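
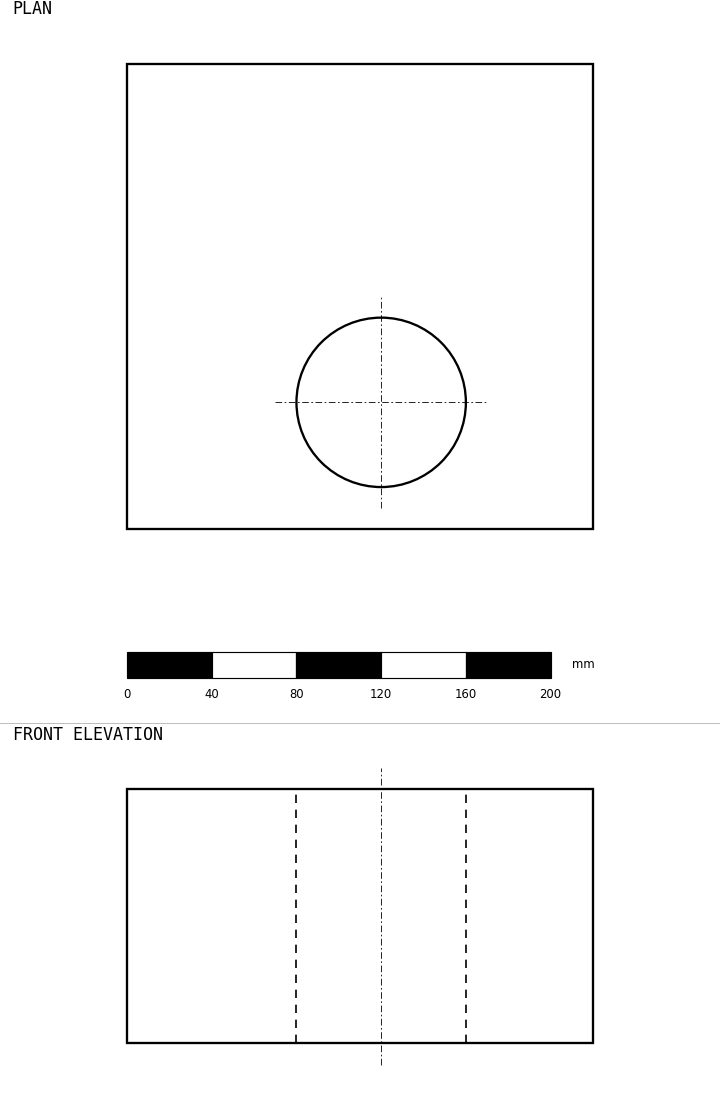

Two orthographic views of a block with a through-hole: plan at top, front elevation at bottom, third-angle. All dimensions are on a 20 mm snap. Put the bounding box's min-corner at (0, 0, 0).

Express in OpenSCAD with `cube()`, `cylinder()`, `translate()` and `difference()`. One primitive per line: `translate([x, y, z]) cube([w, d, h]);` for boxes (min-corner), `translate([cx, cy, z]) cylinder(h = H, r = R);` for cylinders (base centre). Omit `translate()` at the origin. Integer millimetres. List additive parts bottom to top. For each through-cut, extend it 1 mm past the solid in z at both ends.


difference() {
  cube([220, 220, 120]);
  translate([120, 60, -1]) cylinder(h = 122, r = 40);
}


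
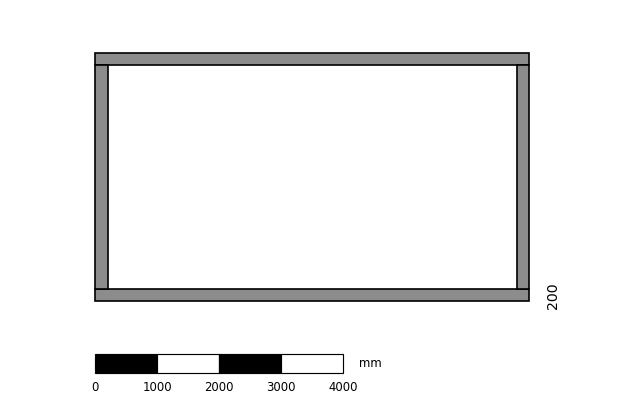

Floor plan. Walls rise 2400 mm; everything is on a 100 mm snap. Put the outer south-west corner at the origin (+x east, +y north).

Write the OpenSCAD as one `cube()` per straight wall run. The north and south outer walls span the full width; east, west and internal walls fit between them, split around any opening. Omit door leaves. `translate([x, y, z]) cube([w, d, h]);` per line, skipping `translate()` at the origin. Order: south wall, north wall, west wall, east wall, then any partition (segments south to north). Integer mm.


cube([7000, 200, 2400]);
translate([0, 3800, 0]) cube([7000, 200, 2400]);
translate([0, 200, 0]) cube([200, 3600, 2400]);
translate([6800, 200, 0]) cube([200, 3600, 2400]);


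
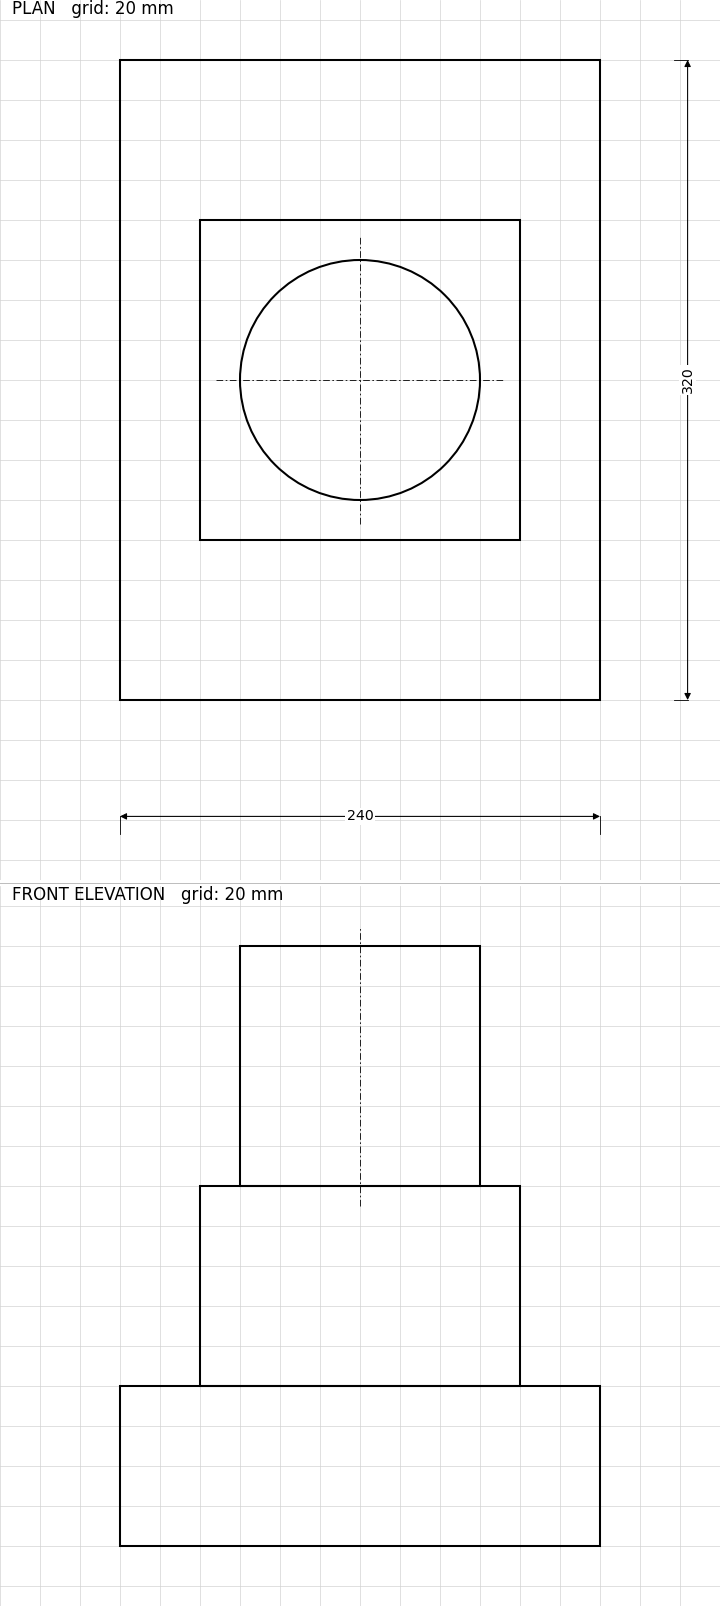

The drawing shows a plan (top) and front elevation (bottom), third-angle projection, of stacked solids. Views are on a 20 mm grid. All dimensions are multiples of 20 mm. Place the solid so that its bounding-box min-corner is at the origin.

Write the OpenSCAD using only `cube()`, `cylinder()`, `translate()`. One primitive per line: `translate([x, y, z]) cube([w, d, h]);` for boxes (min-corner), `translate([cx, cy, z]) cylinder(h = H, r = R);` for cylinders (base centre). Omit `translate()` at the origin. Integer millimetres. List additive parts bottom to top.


cube([240, 320, 80]);
translate([40, 80, 80]) cube([160, 160, 100]);
translate([120, 160, 180]) cylinder(h = 120, r = 60);


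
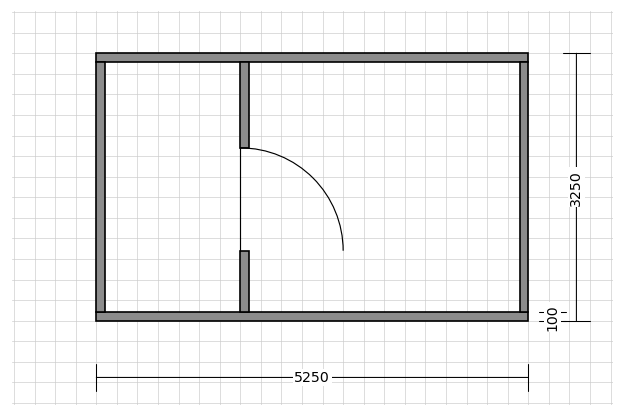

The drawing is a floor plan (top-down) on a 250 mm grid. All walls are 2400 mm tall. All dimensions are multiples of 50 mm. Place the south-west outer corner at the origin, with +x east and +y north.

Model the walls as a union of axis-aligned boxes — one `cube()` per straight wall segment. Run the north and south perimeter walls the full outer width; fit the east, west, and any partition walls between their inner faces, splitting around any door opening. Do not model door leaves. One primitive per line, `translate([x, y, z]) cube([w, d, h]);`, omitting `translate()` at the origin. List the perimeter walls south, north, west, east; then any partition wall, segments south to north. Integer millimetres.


cube([5250, 100, 2400]);
translate([0, 3150, 0]) cube([5250, 100, 2400]);
translate([0, 100, 0]) cube([100, 3050, 2400]);
translate([5150, 100, 0]) cube([100, 3050, 2400]);
translate([1750, 100, 0]) cube([100, 750, 2400]);
translate([1750, 2100, 0]) cube([100, 1050, 2400]);


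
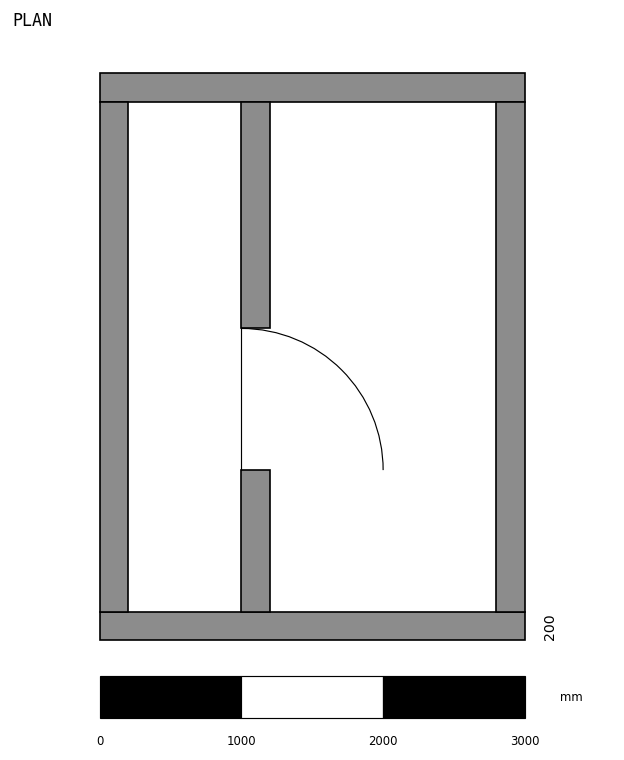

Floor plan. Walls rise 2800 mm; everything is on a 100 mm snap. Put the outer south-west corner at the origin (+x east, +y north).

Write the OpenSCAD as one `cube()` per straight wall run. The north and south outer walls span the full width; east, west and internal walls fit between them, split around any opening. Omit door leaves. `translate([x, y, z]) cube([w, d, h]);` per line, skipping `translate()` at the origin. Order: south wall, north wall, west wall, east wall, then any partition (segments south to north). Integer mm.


cube([3000, 200, 2800]);
translate([0, 3800, 0]) cube([3000, 200, 2800]);
translate([0, 200, 0]) cube([200, 3600, 2800]);
translate([2800, 200, 0]) cube([200, 3600, 2800]);
translate([1000, 200, 0]) cube([200, 1000, 2800]);
translate([1000, 2200, 0]) cube([200, 1600, 2800]);


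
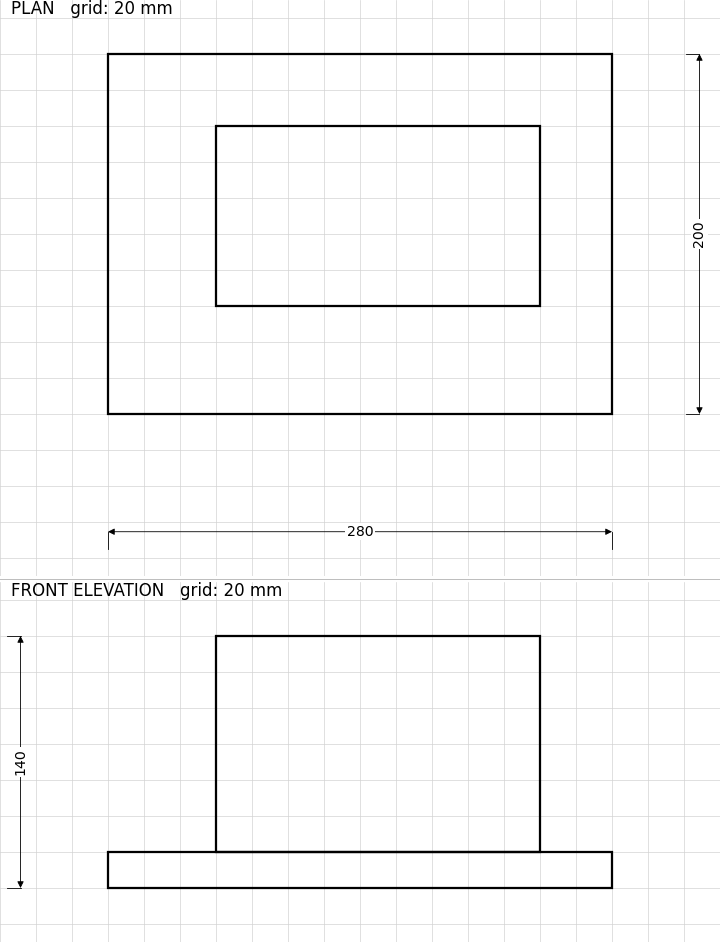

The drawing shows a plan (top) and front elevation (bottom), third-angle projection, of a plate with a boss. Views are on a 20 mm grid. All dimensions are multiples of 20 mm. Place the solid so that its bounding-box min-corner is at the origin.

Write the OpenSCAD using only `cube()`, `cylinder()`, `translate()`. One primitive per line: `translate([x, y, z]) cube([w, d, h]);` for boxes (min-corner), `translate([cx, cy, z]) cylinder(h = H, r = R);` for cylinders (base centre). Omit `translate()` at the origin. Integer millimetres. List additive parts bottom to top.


cube([280, 200, 20]);
translate([60, 60, 20]) cube([180, 100, 120]);


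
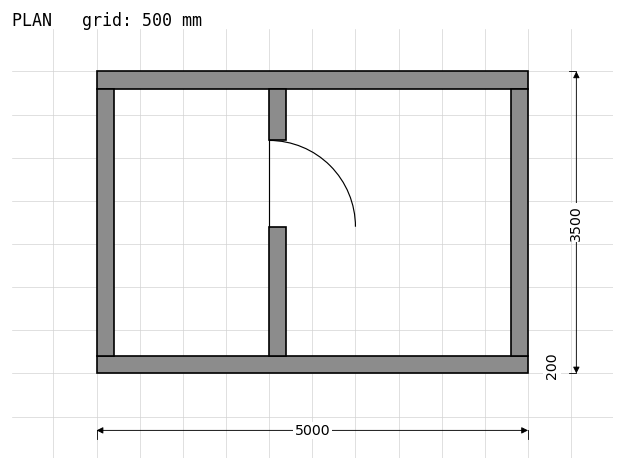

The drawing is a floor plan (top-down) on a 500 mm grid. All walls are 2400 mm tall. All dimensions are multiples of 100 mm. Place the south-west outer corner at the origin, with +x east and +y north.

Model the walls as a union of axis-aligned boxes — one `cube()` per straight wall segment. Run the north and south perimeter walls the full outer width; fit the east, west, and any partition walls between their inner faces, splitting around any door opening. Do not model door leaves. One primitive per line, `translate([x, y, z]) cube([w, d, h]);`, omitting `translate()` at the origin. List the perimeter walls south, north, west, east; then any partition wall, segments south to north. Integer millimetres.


cube([5000, 200, 2400]);
translate([0, 3300, 0]) cube([5000, 200, 2400]);
translate([0, 200, 0]) cube([200, 3100, 2400]);
translate([4800, 200, 0]) cube([200, 3100, 2400]);
translate([2000, 200, 0]) cube([200, 1500, 2400]);
translate([2000, 2700, 0]) cube([200, 600, 2400]);


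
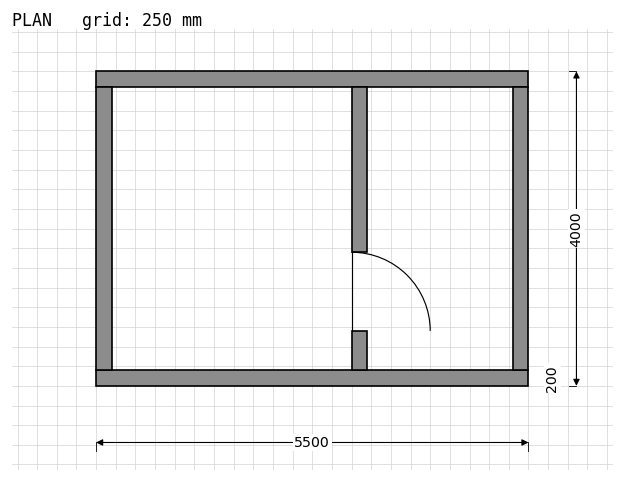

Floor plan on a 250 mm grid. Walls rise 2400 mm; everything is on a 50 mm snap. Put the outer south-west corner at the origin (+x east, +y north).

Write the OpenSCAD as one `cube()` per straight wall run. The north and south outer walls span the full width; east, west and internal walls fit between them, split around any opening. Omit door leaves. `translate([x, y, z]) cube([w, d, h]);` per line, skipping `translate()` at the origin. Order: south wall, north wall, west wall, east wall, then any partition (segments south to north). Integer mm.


cube([5500, 200, 2400]);
translate([0, 3800, 0]) cube([5500, 200, 2400]);
translate([0, 200, 0]) cube([200, 3600, 2400]);
translate([5300, 200, 0]) cube([200, 3600, 2400]);
translate([3250, 200, 0]) cube([200, 500, 2400]);
translate([3250, 1700, 0]) cube([200, 2100, 2400]);


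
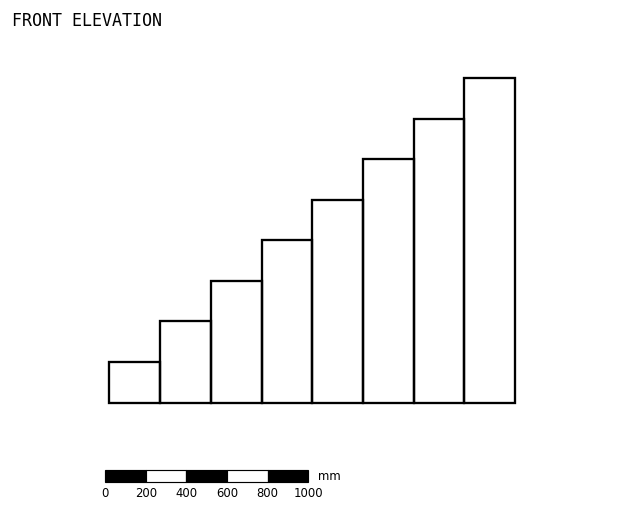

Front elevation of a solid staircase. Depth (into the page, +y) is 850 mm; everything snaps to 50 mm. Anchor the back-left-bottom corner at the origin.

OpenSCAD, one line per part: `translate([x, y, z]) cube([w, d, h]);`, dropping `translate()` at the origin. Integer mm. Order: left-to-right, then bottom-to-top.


cube([250, 850, 200]);
translate([250, 0, 0]) cube([250, 850, 400]);
translate([500, 0, 0]) cube([250, 850, 600]);
translate([750, 0, 0]) cube([250, 850, 800]);
translate([1000, 0, 0]) cube([250, 850, 1000]);
translate([1250, 0, 0]) cube([250, 850, 1200]);
translate([1500, 0, 0]) cube([250, 850, 1400]);
translate([1750, 0, 0]) cube([250, 850, 1600]);


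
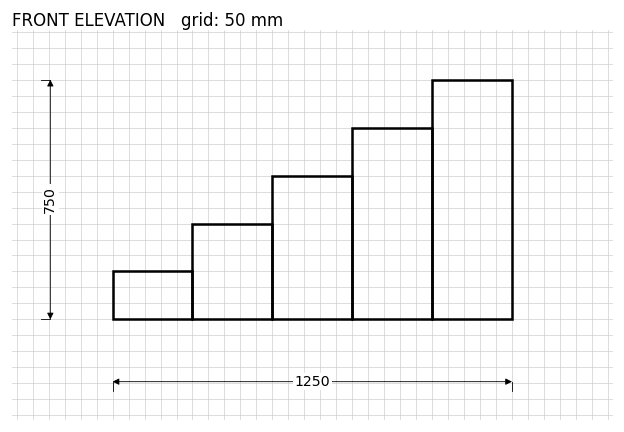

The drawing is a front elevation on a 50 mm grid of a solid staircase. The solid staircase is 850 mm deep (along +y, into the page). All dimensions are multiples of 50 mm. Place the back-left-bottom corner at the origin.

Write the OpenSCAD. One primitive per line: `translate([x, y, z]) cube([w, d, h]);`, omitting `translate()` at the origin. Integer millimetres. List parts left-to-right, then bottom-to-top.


cube([250, 850, 150]);
translate([250, 0, 0]) cube([250, 850, 300]);
translate([500, 0, 0]) cube([250, 850, 450]);
translate([750, 0, 0]) cube([250, 850, 600]);
translate([1000, 0, 0]) cube([250, 850, 750]);


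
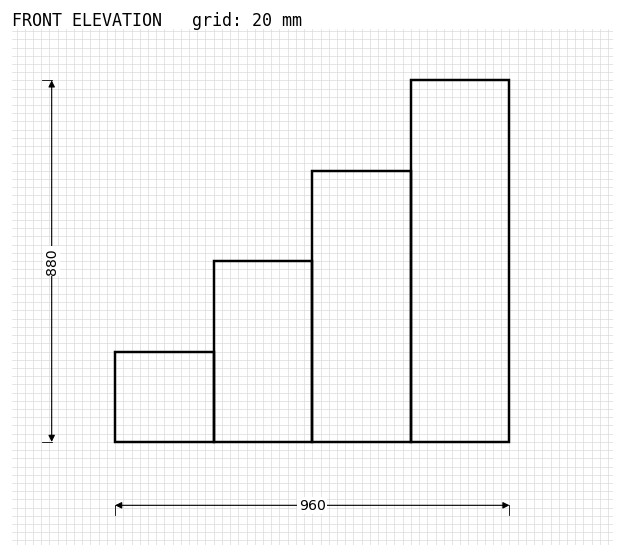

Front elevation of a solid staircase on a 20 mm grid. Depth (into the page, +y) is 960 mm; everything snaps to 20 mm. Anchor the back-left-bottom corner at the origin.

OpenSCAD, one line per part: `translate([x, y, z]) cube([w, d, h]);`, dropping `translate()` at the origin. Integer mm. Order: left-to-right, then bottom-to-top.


cube([240, 960, 220]);
translate([240, 0, 0]) cube([240, 960, 440]);
translate([480, 0, 0]) cube([240, 960, 660]);
translate([720, 0, 0]) cube([240, 960, 880]);


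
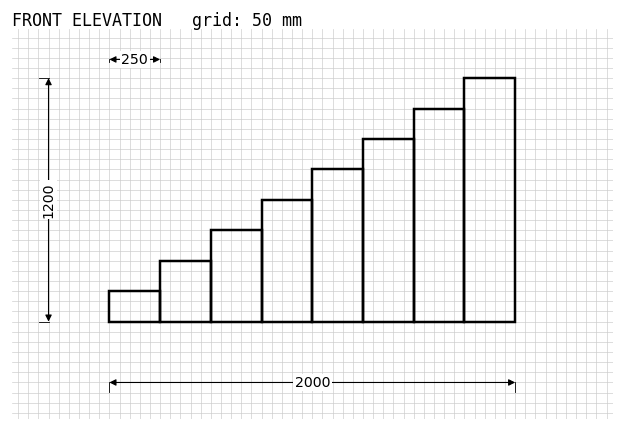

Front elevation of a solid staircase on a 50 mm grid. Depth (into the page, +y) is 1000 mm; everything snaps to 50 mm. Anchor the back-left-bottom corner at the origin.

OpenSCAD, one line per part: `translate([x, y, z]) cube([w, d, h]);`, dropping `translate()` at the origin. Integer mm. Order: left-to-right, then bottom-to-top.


cube([250, 1000, 150]);
translate([250, 0, 0]) cube([250, 1000, 300]);
translate([500, 0, 0]) cube([250, 1000, 450]);
translate([750, 0, 0]) cube([250, 1000, 600]);
translate([1000, 0, 0]) cube([250, 1000, 750]);
translate([1250, 0, 0]) cube([250, 1000, 900]);
translate([1500, 0, 0]) cube([250, 1000, 1050]);
translate([1750, 0, 0]) cube([250, 1000, 1200]);


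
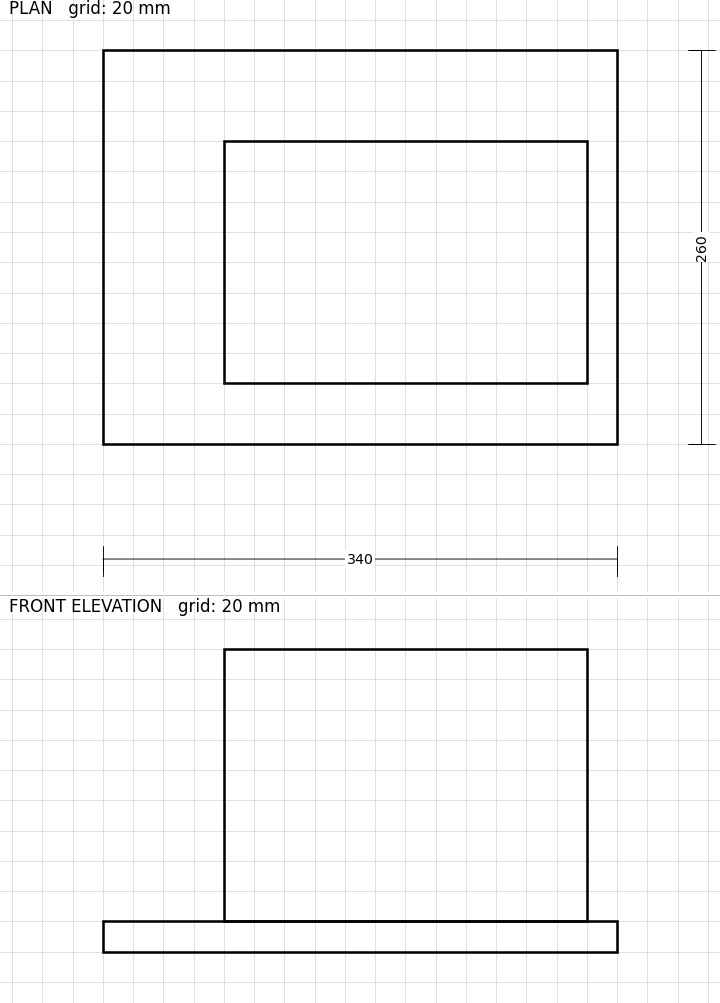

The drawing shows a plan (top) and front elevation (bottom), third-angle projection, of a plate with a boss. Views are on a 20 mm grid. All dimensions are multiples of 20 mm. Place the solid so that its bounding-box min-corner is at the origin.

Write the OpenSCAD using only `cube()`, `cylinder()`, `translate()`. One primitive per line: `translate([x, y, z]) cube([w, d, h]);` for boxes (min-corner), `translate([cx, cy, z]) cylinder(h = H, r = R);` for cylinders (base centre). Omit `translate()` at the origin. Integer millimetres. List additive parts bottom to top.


cube([340, 260, 20]);
translate([80, 40, 20]) cube([240, 160, 180]);


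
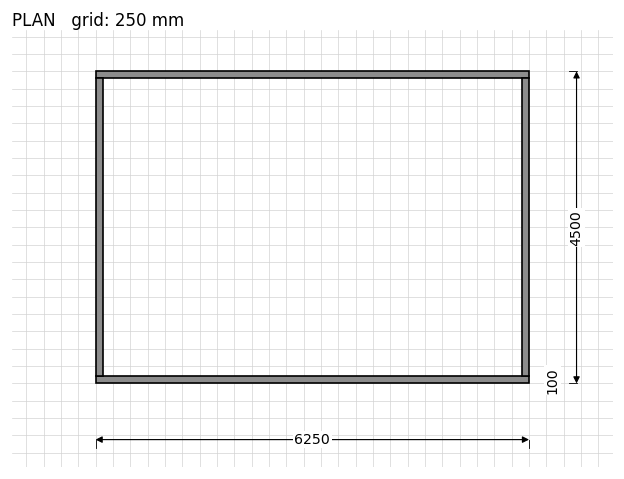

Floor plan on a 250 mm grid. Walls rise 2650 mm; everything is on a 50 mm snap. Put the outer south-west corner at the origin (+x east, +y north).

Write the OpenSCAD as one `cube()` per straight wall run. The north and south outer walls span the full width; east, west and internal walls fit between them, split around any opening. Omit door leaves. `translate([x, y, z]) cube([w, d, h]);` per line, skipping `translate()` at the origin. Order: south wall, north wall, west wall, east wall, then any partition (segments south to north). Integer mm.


cube([6250, 100, 2650]);
translate([0, 4400, 0]) cube([6250, 100, 2650]);
translate([0, 100, 0]) cube([100, 4300, 2650]);
translate([6150, 100, 0]) cube([100, 4300, 2650]);


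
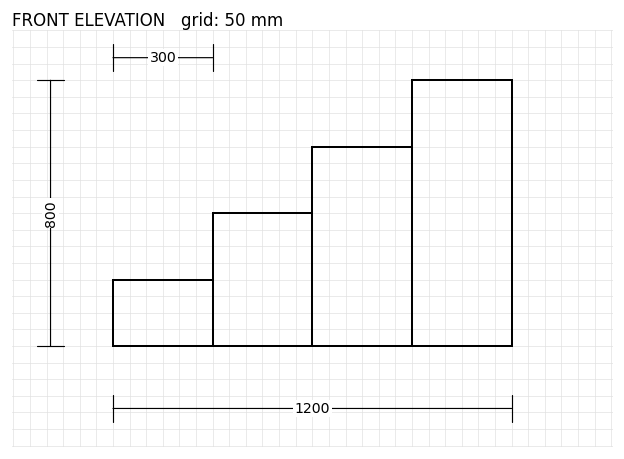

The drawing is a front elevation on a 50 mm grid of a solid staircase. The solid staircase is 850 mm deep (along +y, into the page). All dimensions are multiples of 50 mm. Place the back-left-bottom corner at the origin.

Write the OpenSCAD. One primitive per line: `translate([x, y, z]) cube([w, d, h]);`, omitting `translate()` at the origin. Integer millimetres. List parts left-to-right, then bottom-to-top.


cube([300, 850, 200]);
translate([300, 0, 0]) cube([300, 850, 400]);
translate([600, 0, 0]) cube([300, 850, 600]);
translate([900, 0, 0]) cube([300, 850, 800]);


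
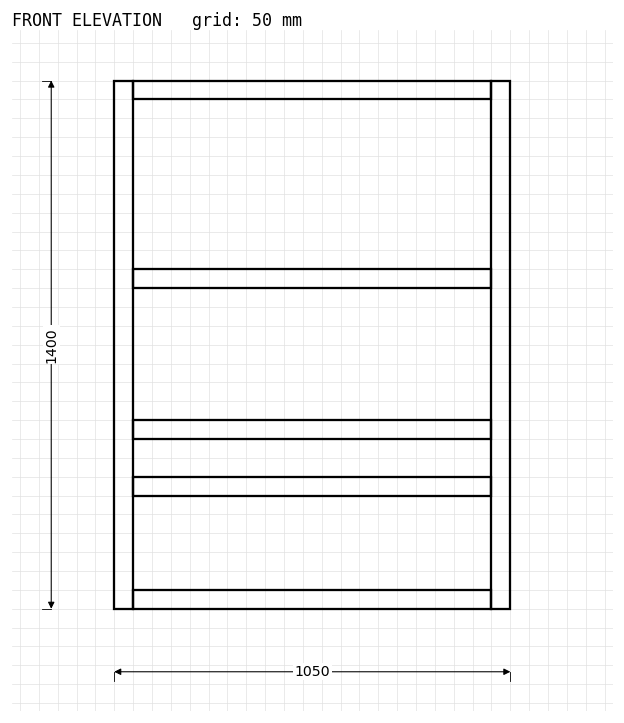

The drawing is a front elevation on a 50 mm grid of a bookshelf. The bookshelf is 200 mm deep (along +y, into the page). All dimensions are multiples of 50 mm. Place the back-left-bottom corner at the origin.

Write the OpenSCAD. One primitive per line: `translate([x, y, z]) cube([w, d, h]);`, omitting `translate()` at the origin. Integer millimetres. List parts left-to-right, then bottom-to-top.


cube([50, 200, 1400]);
translate([50, 0, 0]) cube([950, 200, 50]);
translate([50, 0, 300]) cube([950, 200, 50]);
translate([50, 0, 450]) cube([950, 200, 50]);
translate([50, 0, 850]) cube([950, 200, 50]);
translate([50, 0, 1350]) cube([950, 200, 50]);
translate([1000, 0, 0]) cube([50, 200, 1400]);


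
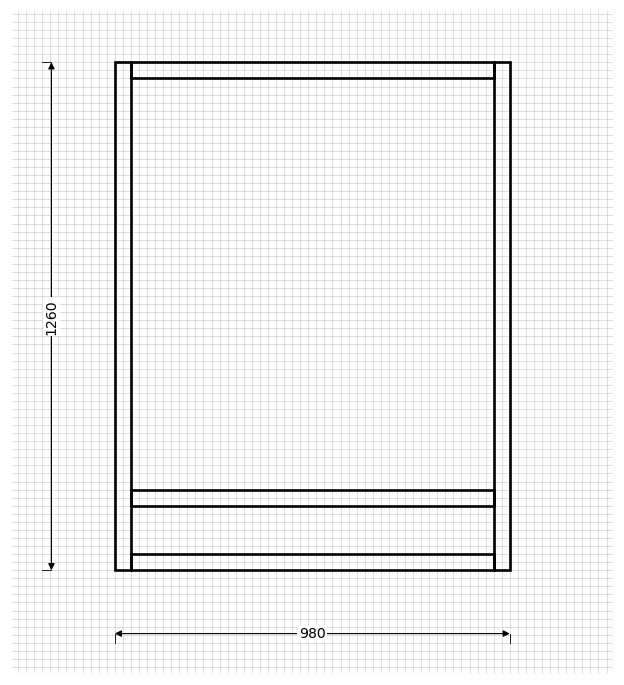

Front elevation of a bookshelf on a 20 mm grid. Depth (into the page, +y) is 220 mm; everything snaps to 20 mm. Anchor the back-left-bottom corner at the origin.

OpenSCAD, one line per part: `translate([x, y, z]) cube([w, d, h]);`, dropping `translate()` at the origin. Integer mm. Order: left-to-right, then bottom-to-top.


cube([40, 220, 1260]);
translate([40, 0, 0]) cube([900, 220, 40]);
translate([40, 0, 160]) cube([900, 220, 40]);
translate([40, 0, 1220]) cube([900, 220, 40]);
translate([940, 0, 0]) cube([40, 220, 1260]);


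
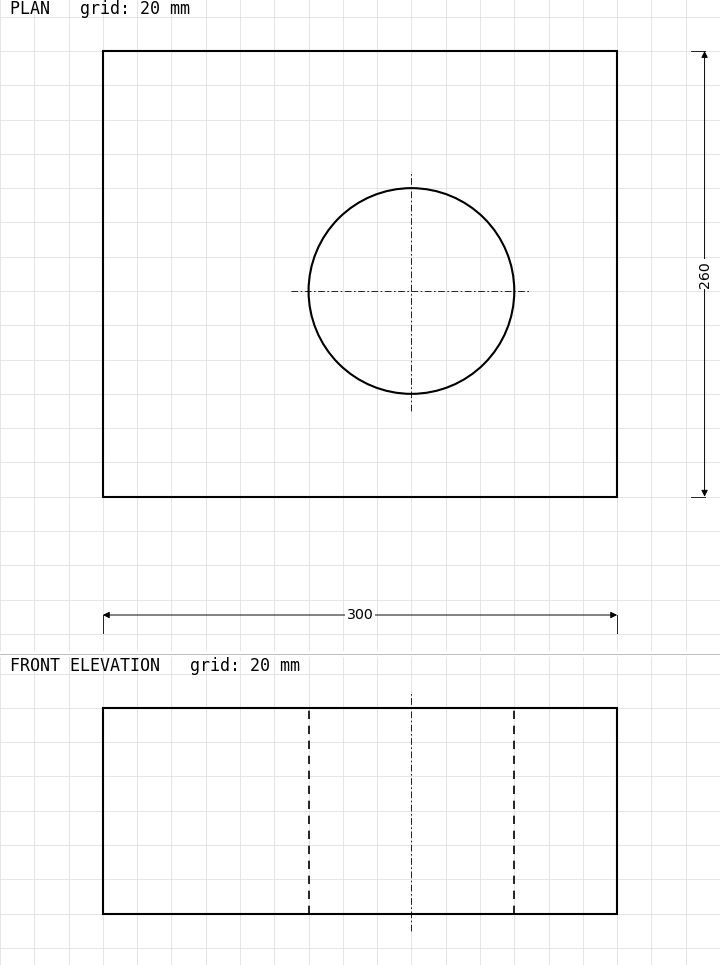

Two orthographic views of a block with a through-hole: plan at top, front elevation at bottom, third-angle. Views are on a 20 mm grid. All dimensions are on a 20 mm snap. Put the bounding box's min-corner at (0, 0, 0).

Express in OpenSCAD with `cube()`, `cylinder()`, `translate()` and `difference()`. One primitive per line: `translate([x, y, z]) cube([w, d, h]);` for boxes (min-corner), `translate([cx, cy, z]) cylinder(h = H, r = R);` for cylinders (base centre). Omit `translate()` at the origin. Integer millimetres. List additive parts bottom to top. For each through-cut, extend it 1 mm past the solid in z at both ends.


difference() {
  cube([300, 260, 120]);
  translate([180, 120, -1]) cylinder(h = 122, r = 60);
}


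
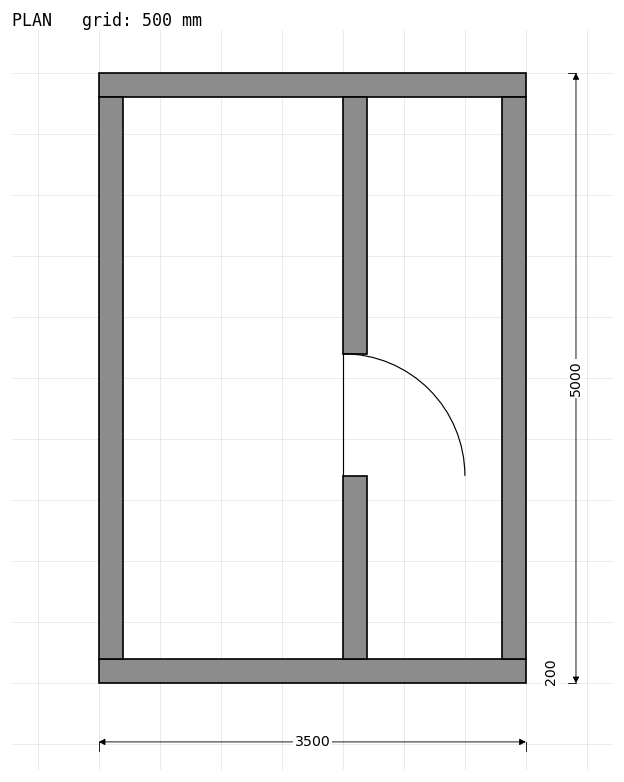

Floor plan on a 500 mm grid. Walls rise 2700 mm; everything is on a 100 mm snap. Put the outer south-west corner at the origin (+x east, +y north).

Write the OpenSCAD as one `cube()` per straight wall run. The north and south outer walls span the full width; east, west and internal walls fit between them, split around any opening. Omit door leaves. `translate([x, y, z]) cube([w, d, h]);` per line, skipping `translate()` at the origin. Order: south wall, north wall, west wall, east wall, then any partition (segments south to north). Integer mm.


cube([3500, 200, 2700]);
translate([0, 4800, 0]) cube([3500, 200, 2700]);
translate([0, 200, 0]) cube([200, 4600, 2700]);
translate([3300, 200, 0]) cube([200, 4600, 2700]);
translate([2000, 200, 0]) cube([200, 1500, 2700]);
translate([2000, 2700, 0]) cube([200, 2100, 2700]);


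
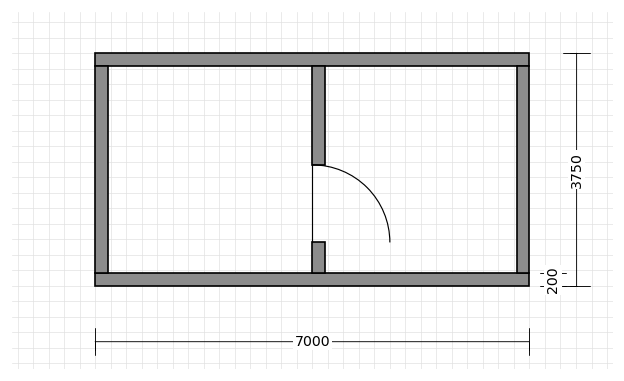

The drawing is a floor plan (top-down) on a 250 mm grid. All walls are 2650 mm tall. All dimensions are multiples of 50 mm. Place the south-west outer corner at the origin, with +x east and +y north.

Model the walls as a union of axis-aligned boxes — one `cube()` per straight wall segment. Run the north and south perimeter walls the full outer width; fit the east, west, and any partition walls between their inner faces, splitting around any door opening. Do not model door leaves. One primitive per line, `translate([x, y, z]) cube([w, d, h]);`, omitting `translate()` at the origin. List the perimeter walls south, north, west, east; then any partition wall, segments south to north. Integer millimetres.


cube([7000, 200, 2650]);
translate([0, 3550, 0]) cube([7000, 200, 2650]);
translate([0, 200, 0]) cube([200, 3350, 2650]);
translate([6800, 200, 0]) cube([200, 3350, 2650]);
translate([3500, 200, 0]) cube([200, 500, 2650]);
translate([3500, 1950, 0]) cube([200, 1600, 2650]);


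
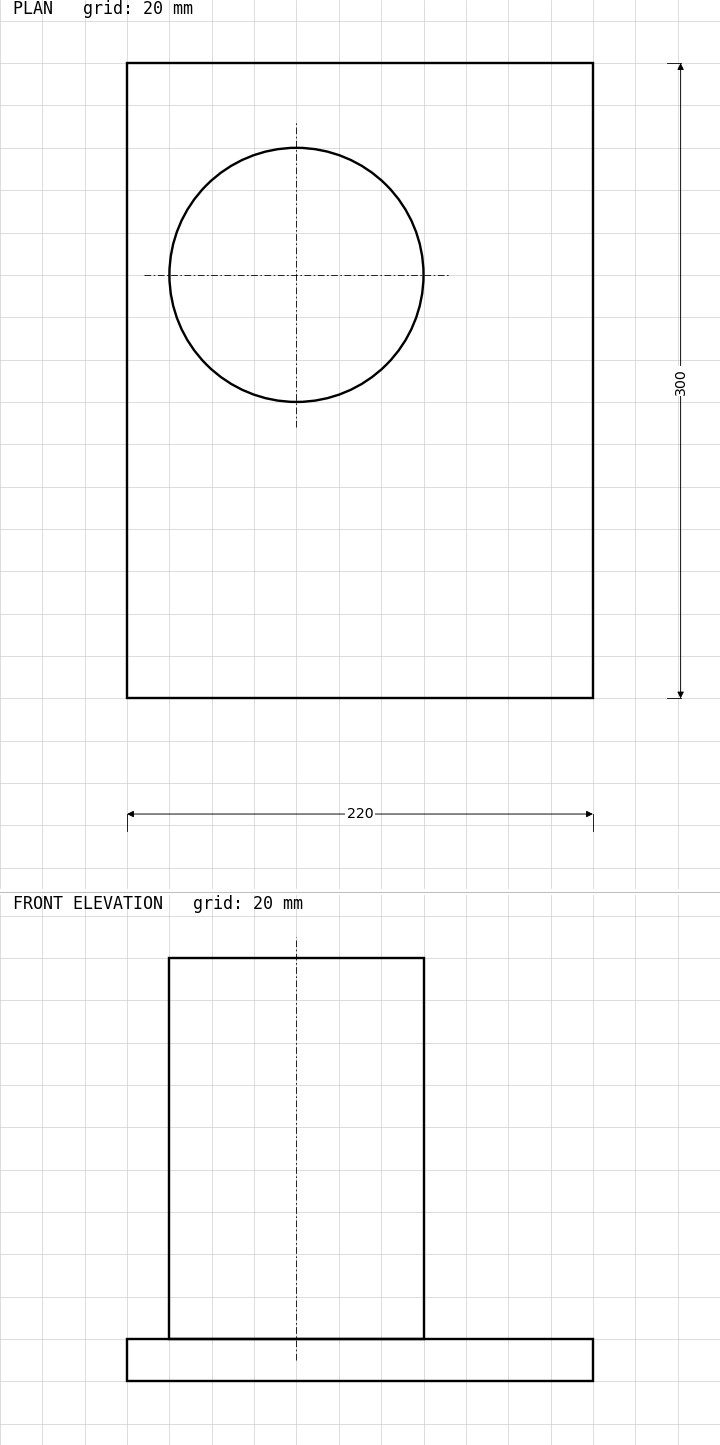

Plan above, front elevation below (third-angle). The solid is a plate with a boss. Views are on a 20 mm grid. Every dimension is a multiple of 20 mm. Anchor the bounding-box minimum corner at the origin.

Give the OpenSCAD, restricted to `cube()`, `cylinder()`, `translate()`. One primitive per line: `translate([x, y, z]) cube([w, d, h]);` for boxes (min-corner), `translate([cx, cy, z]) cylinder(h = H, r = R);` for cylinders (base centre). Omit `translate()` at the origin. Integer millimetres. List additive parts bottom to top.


cube([220, 300, 20]);
translate([80, 200, 20]) cylinder(h = 180, r = 60);


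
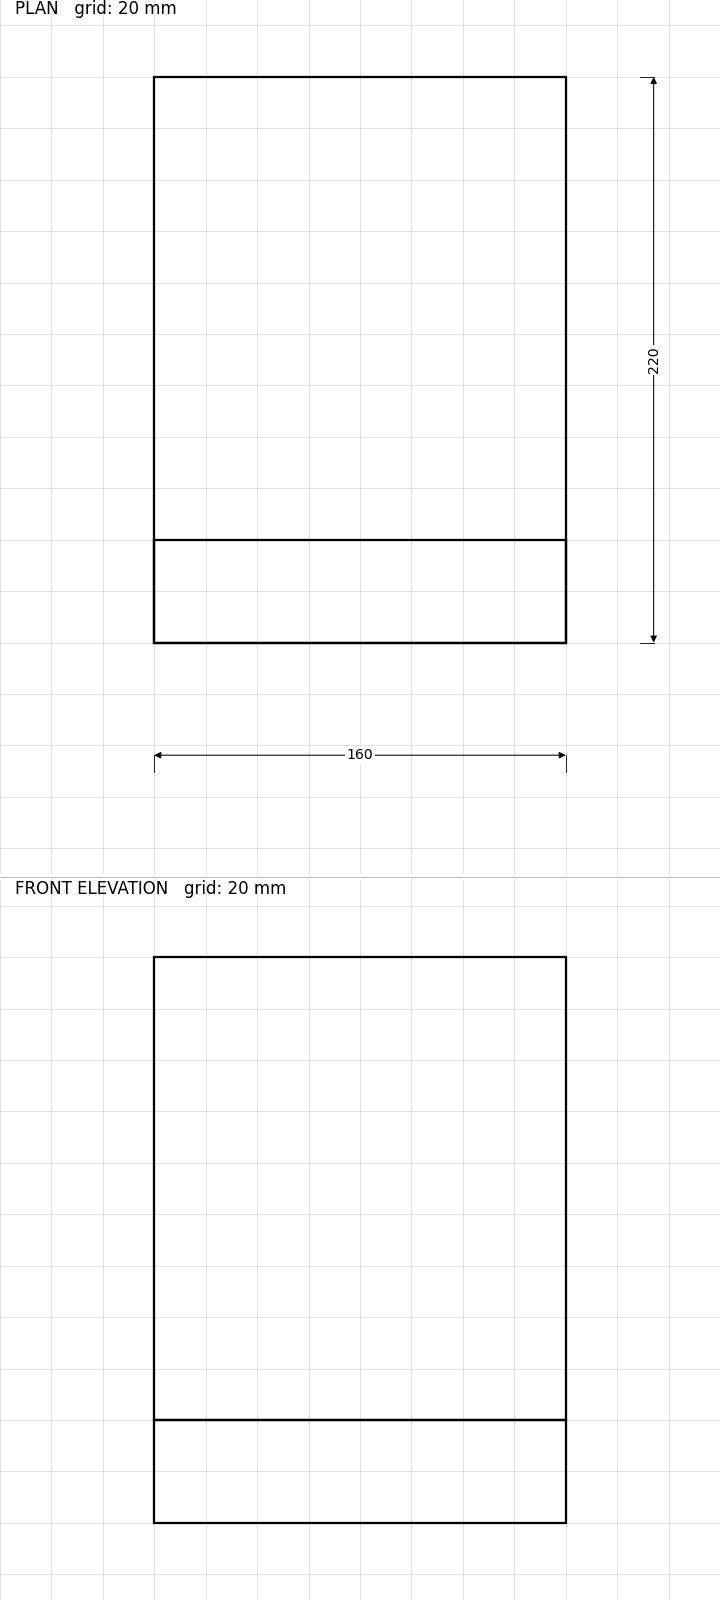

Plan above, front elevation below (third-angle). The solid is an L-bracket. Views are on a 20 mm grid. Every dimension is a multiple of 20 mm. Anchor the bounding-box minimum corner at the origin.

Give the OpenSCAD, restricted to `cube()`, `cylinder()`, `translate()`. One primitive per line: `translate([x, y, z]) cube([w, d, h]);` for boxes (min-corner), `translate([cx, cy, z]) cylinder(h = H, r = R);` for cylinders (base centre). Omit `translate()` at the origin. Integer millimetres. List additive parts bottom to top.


cube([160, 220, 40]);
translate([0, 0, 40]) cube([160, 40, 180]);


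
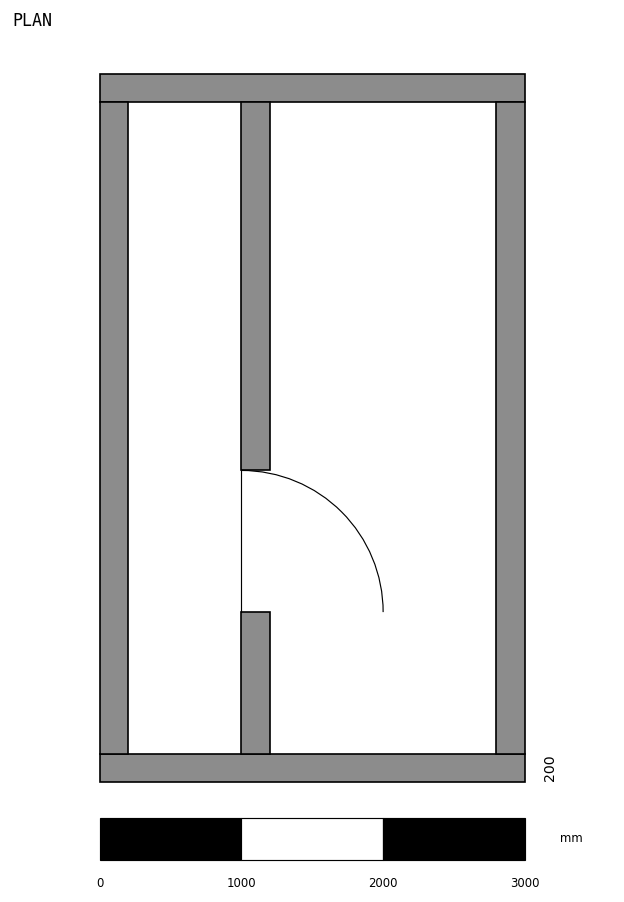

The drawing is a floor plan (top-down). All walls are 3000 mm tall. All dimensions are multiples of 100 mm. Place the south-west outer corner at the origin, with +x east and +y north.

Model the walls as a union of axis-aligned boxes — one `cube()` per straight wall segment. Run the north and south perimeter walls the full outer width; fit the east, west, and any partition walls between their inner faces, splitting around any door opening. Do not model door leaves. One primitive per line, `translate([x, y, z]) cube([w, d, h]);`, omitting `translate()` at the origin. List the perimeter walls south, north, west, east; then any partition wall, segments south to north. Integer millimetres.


cube([3000, 200, 3000]);
translate([0, 4800, 0]) cube([3000, 200, 3000]);
translate([0, 200, 0]) cube([200, 4600, 3000]);
translate([2800, 200, 0]) cube([200, 4600, 3000]);
translate([1000, 200, 0]) cube([200, 1000, 3000]);
translate([1000, 2200, 0]) cube([200, 2600, 3000]);


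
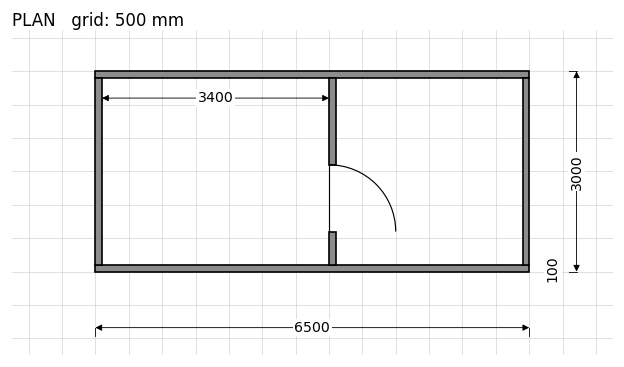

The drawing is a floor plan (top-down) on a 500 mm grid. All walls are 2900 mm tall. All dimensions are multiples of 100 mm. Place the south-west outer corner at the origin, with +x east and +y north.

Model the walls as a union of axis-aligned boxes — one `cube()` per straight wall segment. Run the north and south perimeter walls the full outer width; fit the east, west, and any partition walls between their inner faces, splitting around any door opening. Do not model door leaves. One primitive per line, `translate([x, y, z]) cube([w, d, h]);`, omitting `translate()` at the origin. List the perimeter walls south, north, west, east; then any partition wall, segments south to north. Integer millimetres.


cube([6500, 100, 2900]);
translate([0, 2900, 0]) cube([6500, 100, 2900]);
translate([0, 100, 0]) cube([100, 2800, 2900]);
translate([6400, 100, 0]) cube([100, 2800, 2900]);
translate([3500, 100, 0]) cube([100, 500, 2900]);
translate([3500, 1600, 0]) cube([100, 1300, 2900]);


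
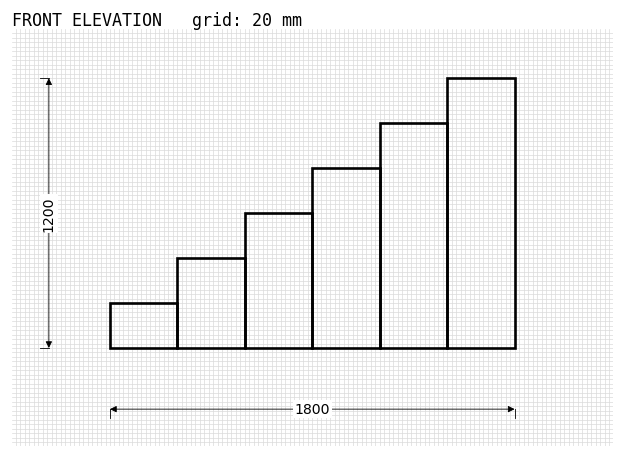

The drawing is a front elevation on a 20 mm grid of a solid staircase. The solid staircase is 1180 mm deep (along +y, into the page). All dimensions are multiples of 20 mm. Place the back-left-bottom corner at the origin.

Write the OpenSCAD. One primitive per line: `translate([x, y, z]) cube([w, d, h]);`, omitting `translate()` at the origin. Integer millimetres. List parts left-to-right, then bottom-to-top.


cube([300, 1180, 200]);
translate([300, 0, 0]) cube([300, 1180, 400]);
translate([600, 0, 0]) cube([300, 1180, 600]);
translate([900, 0, 0]) cube([300, 1180, 800]);
translate([1200, 0, 0]) cube([300, 1180, 1000]);
translate([1500, 0, 0]) cube([300, 1180, 1200]);


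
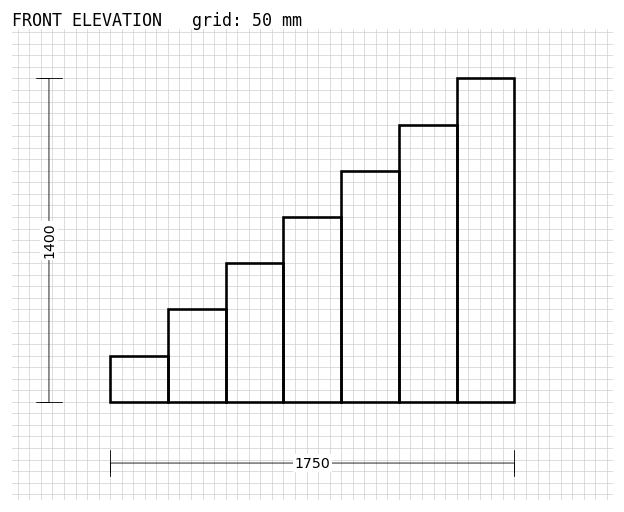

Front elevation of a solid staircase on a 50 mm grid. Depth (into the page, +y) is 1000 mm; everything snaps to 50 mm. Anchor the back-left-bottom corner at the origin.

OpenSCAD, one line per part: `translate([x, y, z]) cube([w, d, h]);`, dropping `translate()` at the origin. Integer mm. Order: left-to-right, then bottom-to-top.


cube([250, 1000, 200]);
translate([250, 0, 0]) cube([250, 1000, 400]);
translate([500, 0, 0]) cube([250, 1000, 600]);
translate([750, 0, 0]) cube([250, 1000, 800]);
translate([1000, 0, 0]) cube([250, 1000, 1000]);
translate([1250, 0, 0]) cube([250, 1000, 1200]);
translate([1500, 0, 0]) cube([250, 1000, 1400]);


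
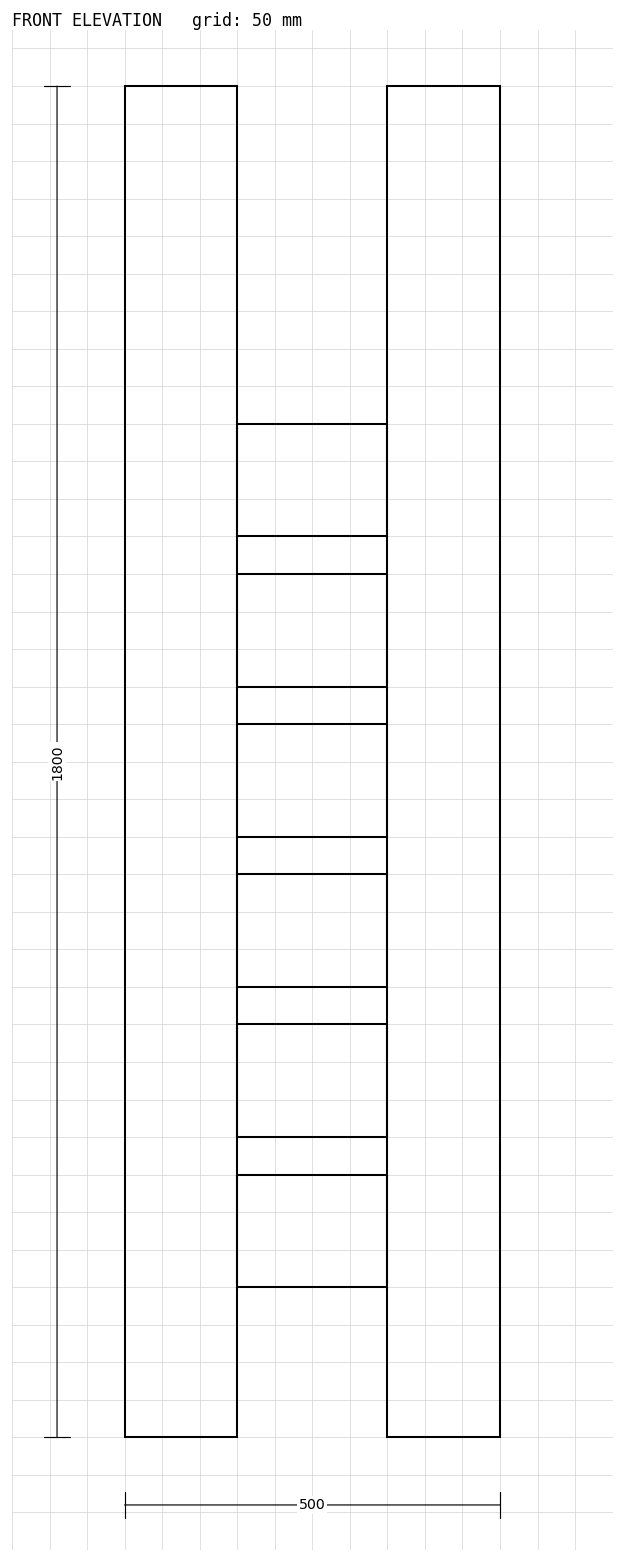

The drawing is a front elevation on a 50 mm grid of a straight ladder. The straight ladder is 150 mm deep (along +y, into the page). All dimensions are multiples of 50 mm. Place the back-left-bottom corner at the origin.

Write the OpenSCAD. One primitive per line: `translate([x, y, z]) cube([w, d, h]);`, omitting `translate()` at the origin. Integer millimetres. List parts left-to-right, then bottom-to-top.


cube([150, 150, 1800]);
translate([150, 0, 200]) cube([200, 150, 150]);
translate([150, 0, 400]) cube([200, 150, 150]);
translate([150, 0, 600]) cube([200, 150, 150]);
translate([150, 0, 800]) cube([200, 150, 150]);
translate([150, 0, 1000]) cube([200, 150, 150]);
translate([150, 0, 1200]) cube([200, 150, 150]);
translate([350, 0, 0]) cube([150, 150, 1800]);


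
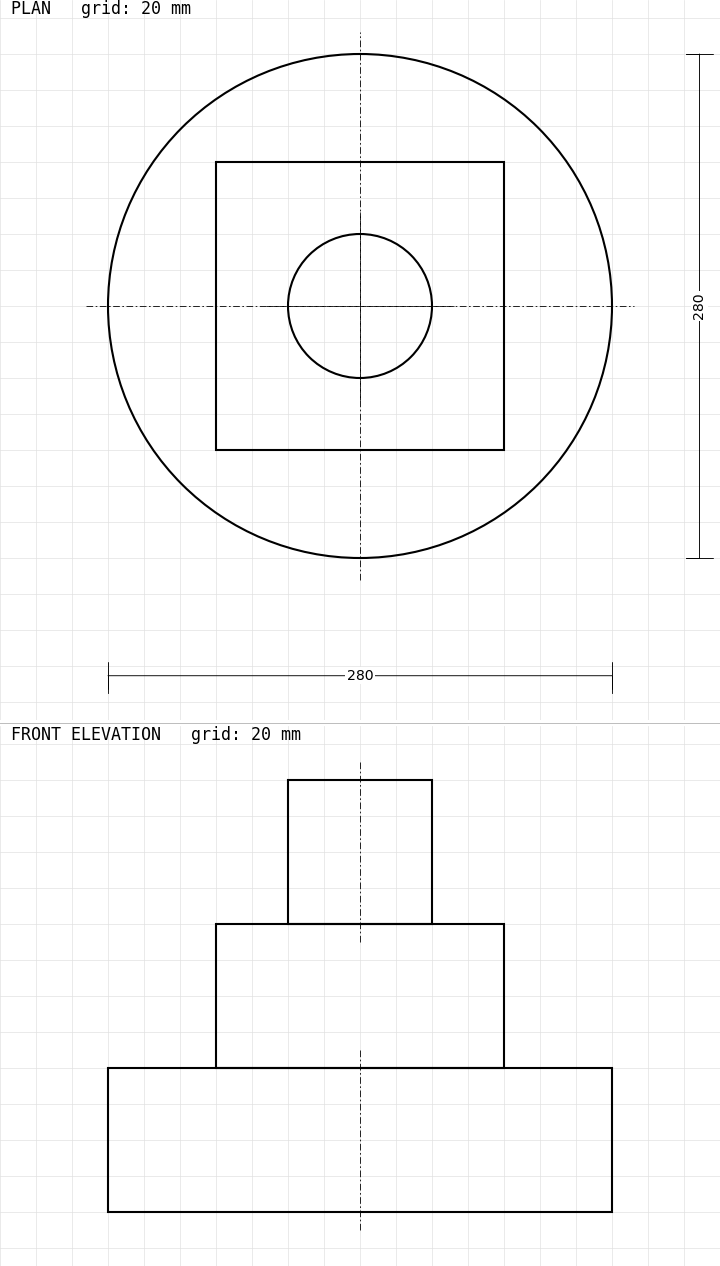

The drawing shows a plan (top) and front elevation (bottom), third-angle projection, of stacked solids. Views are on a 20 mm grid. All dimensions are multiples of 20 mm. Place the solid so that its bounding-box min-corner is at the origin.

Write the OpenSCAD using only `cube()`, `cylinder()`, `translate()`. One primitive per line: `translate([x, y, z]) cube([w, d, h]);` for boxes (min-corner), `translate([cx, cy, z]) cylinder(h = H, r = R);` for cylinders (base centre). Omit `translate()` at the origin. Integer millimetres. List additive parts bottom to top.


translate([140, 140, 0]) cylinder(h = 80, r = 140);
translate([60, 60, 80]) cube([160, 160, 80]);
translate([140, 140, 160]) cylinder(h = 80, r = 40);


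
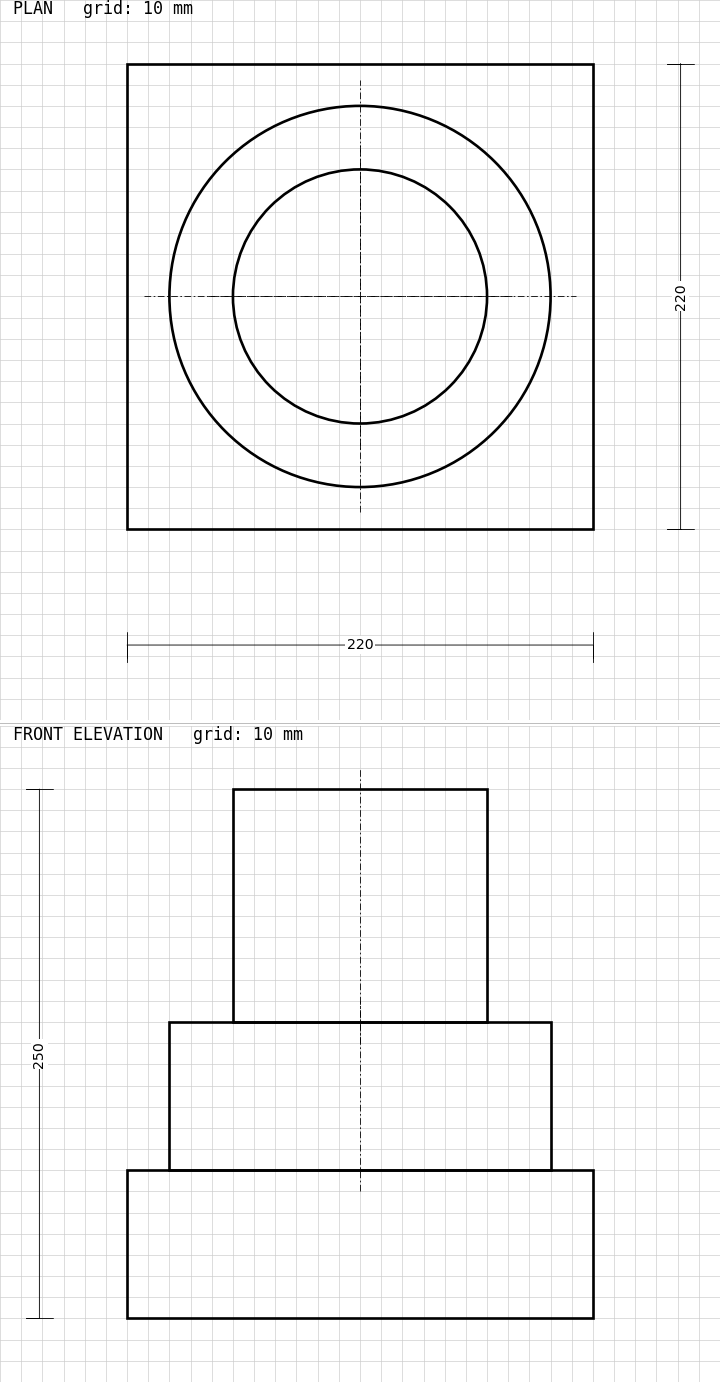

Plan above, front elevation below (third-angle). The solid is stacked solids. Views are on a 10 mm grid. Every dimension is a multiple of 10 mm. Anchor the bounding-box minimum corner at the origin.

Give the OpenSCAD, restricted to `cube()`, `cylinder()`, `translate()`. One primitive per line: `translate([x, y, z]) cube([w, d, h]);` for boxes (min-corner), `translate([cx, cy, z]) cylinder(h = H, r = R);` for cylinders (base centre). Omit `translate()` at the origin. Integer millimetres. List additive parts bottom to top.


cube([220, 220, 70]);
translate([110, 110, 70]) cylinder(h = 70, r = 90);
translate([110, 110, 140]) cylinder(h = 110, r = 60);


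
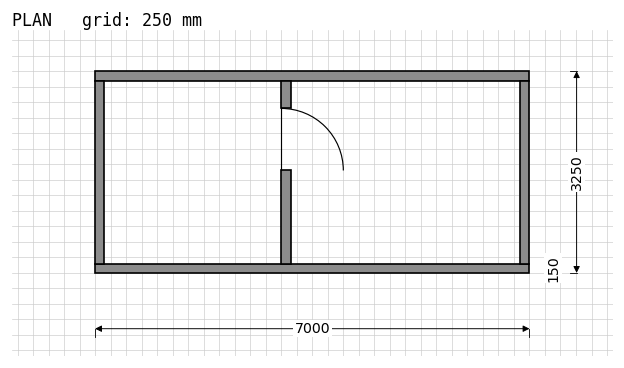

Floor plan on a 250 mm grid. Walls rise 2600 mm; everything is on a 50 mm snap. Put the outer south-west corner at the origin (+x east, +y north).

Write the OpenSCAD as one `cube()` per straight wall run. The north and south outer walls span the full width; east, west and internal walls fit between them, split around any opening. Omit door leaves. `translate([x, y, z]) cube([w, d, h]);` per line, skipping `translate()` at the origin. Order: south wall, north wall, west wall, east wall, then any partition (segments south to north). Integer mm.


cube([7000, 150, 2600]);
translate([0, 3100, 0]) cube([7000, 150, 2600]);
translate([0, 150, 0]) cube([150, 2950, 2600]);
translate([6850, 150, 0]) cube([150, 2950, 2600]);
translate([3000, 150, 0]) cube([150, 1500, 2600]);
translate([3000, 2650, 0]) cube([150, 450, 2600]);


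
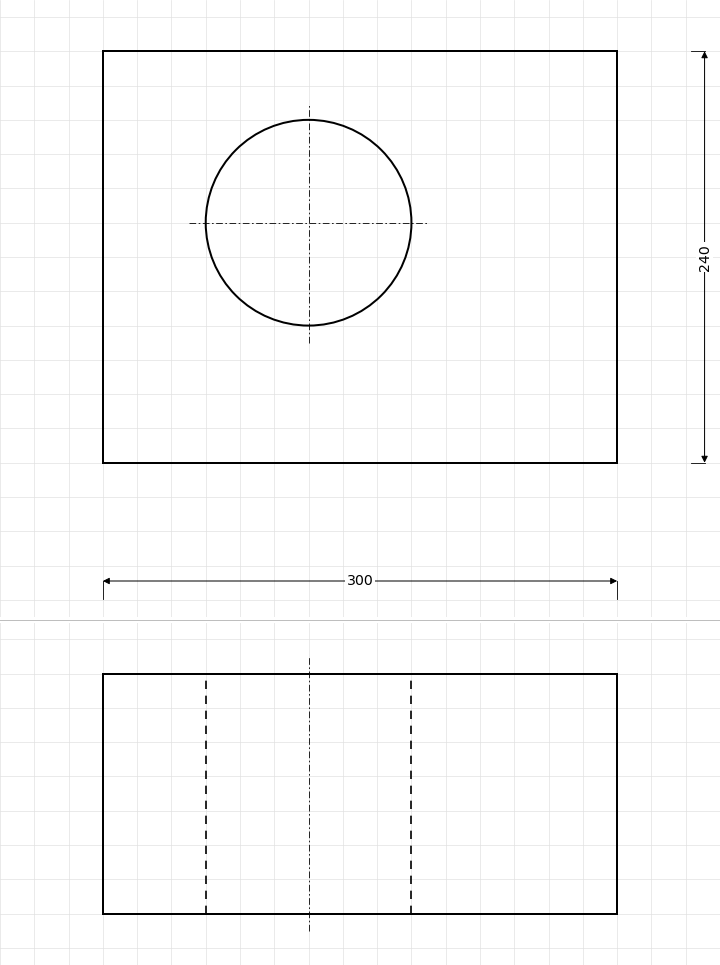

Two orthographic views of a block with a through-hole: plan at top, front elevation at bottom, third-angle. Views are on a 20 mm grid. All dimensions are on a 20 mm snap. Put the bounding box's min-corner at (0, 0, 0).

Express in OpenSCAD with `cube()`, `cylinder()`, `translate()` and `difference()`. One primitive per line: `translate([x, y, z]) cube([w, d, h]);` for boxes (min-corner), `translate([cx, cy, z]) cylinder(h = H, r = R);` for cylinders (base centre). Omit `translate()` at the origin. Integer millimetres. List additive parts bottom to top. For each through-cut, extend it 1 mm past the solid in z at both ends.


difference() {
  cube([300, 240, 140]);
  translate([120, 140, -1]) cylinder(h = 142, r = 60);
}


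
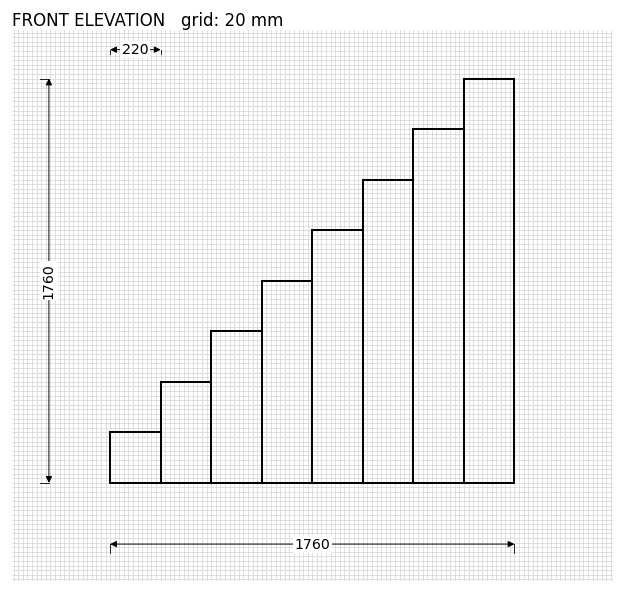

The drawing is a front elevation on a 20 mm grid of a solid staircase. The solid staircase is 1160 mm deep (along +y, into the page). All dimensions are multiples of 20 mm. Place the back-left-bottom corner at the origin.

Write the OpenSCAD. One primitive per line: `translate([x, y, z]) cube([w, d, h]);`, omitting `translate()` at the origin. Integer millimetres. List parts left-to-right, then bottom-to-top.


cube([220, 1160, 220]);
translate([220, 0, 0]) cube([220, 1160, 440]);
translate([440, 0, 0]) cube([220, 1160, 660]);
translate([660, 0, 0]) cube([220, 1160, 880]);
translate([880, 0, 0]) cube([220, 1160, 1100]);
translate([1100, 0, 0]) cube([220, 1160, 1320]);
translate([1320, 0, 0]) cube([220, 1160, 1540]);
translate([1540, 0, 0]) cube([220, 1160, 1760]);


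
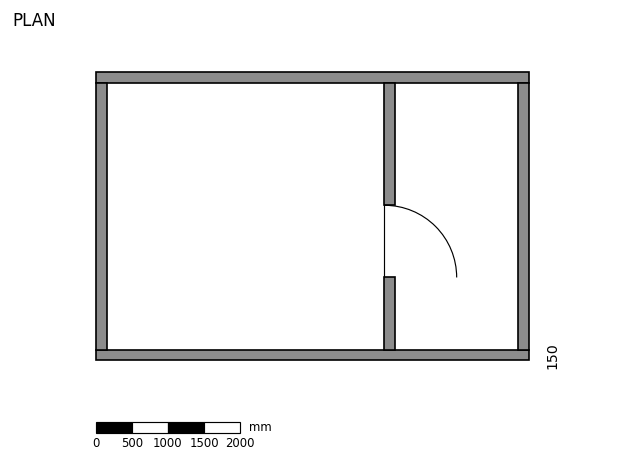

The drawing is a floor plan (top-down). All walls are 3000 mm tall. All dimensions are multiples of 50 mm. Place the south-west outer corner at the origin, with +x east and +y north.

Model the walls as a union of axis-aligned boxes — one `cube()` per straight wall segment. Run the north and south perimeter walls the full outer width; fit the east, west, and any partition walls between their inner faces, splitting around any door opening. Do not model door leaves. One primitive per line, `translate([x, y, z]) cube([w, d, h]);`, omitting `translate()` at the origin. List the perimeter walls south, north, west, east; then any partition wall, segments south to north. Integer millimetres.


cube([6000, 150, 3000]);
translate([0, 3850, 0]) cube([6000, 150, 3000]);
translate([0, 150, 0]) cube([150, 3700, 3000]);
translate([5850, 150, 0]) cube([150, 3700, 3000]);
translate([4000, 150, 0]) cube([150, 1000, 3000]);
translate([4000, 2150, 0]) cube([150, 1700, 3000]);


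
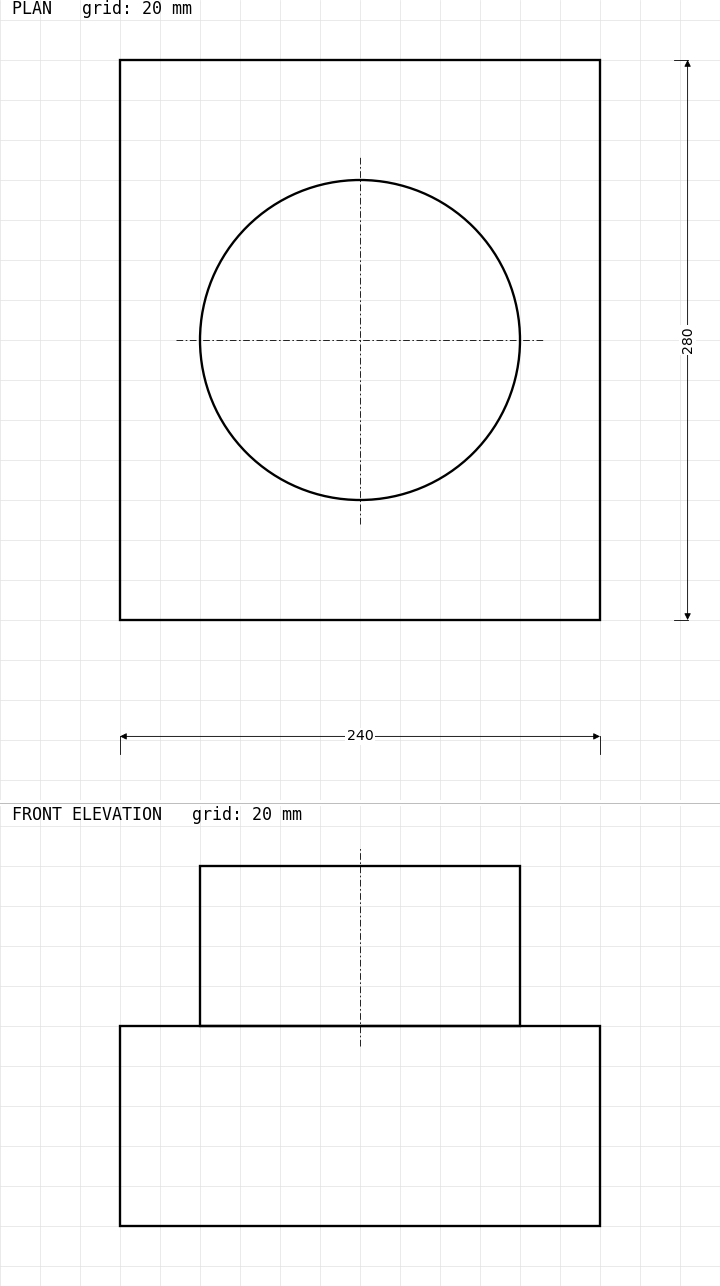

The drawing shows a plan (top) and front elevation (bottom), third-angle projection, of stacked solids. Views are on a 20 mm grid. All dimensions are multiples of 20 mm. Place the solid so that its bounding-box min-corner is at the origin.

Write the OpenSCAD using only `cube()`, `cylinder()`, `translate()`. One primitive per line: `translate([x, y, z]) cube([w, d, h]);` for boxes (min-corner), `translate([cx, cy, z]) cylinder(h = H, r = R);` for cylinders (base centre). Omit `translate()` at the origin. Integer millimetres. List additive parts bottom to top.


cube([240, 280, 100]);
translate([120, 140, 100]) cylinder(h = 80, r = 80);


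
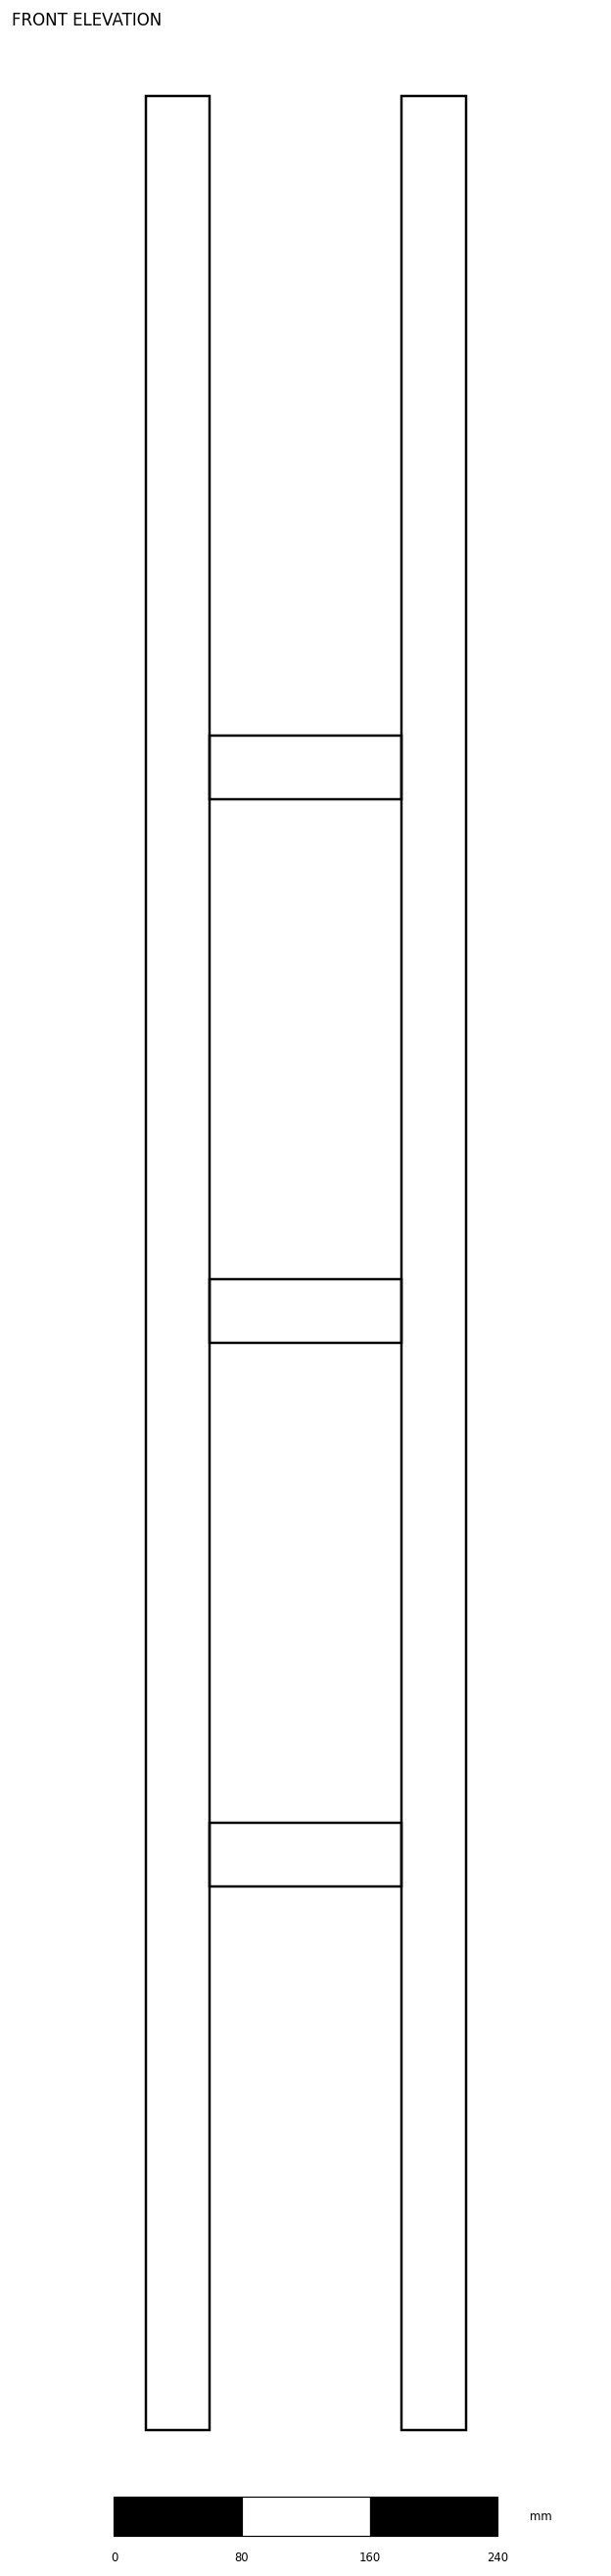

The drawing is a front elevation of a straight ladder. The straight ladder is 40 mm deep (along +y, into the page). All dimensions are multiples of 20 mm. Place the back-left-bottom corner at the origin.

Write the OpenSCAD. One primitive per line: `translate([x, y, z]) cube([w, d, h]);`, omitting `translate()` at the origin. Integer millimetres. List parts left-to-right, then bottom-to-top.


cube([40, 40, 1460]);
translate([40, 0, 340]) cube([120, 40, 40]);
translate([40, 0, 680]) cube([120, 40, 40]);
translate([40, 0, 1020]) cube([120, 40, 40]);
translate([160, 0, 0]) cube([40, 40, 1460]);


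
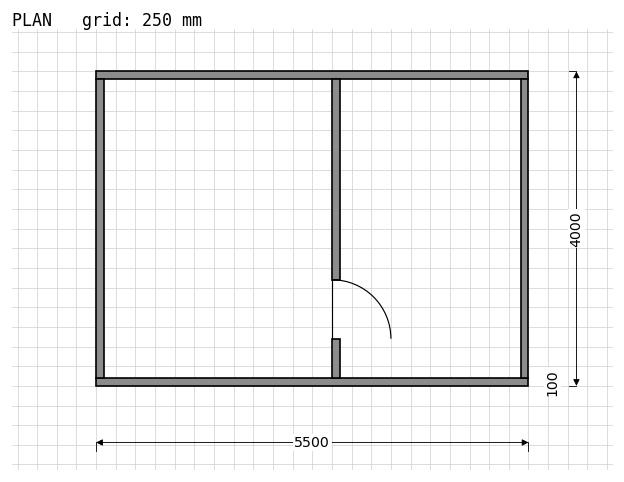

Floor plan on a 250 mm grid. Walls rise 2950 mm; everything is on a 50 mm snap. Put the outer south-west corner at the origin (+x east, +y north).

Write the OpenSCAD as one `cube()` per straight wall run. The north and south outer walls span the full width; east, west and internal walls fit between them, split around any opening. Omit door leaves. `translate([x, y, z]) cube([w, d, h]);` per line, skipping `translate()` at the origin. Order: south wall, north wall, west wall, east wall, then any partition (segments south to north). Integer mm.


cube([5500, 100, 2950]);
translate([0, 3900, 0]) cube([5500, 100, 2950]);
translate([0, 100, 0]) cube([100, 3800, 2950]);
translate([5400, 100, 0]) cube([100, 3800, 2950]);
translate([3000, 100, 0]) cube([100, 500, 2950]);
translate([3000, 1350, 0]) cube([100, 2550, 2950]);


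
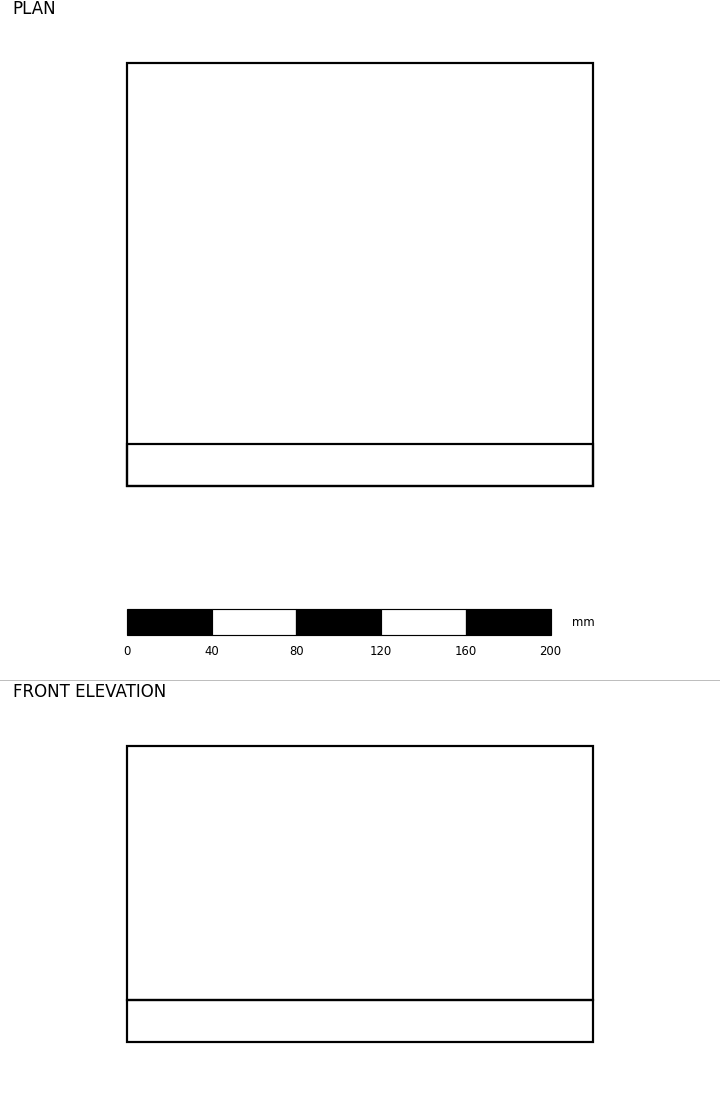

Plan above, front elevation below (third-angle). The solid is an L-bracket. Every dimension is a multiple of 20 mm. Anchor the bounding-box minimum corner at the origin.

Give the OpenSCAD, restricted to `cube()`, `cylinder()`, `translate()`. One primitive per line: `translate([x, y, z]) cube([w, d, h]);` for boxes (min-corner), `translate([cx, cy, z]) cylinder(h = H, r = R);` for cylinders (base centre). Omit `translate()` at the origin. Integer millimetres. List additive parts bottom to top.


cube([220, 200, 20]);
translate([0, 0, 20]) cube([220, 20, 120]);


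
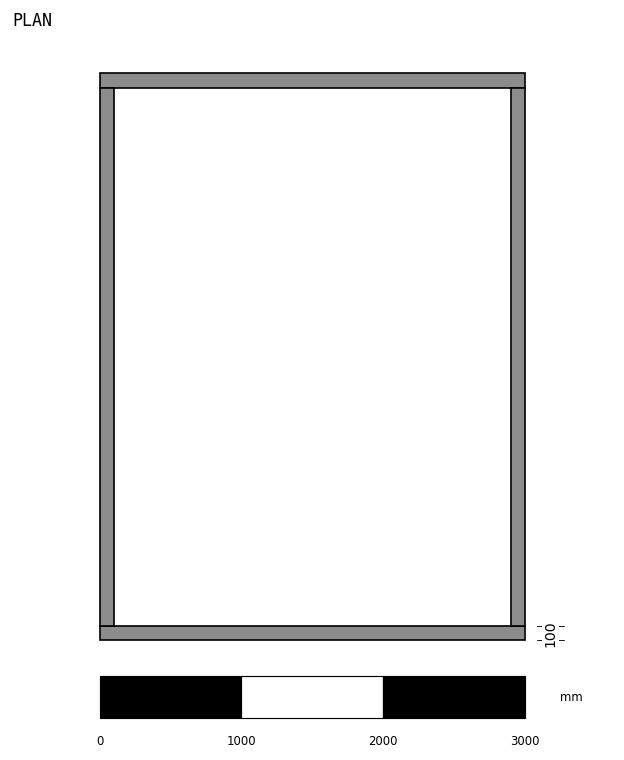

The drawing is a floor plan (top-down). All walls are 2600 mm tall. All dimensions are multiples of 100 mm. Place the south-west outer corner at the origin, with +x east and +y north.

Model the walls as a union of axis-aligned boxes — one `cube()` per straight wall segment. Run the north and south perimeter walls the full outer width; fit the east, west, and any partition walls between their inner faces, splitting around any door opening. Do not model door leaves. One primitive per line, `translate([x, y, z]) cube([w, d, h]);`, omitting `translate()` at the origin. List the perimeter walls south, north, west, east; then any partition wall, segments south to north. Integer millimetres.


cube([3000, 100, 2600]);
translate([0, 3900, 0]) cube([3000, 100, 2600]);
translate([0, 100, 0]) cube([100, 3800, 2600]);
translate([2900, 100, 0]) cube([100, 3800, 2600]);
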